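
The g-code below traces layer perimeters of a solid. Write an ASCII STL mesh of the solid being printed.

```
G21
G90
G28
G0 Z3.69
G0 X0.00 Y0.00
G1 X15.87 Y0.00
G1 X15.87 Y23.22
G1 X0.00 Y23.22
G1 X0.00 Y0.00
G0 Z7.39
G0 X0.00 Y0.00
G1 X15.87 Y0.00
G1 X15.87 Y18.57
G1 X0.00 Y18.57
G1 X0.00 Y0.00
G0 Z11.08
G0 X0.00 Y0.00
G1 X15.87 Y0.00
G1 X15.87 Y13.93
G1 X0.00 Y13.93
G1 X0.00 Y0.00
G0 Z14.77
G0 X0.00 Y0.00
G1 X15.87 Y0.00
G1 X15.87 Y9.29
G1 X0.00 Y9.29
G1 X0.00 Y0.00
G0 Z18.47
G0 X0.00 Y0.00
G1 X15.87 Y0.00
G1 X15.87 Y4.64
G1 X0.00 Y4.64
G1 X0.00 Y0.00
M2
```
solid part
  facet normal 0.0000 0.0000 -1.0000
    outer loop
      vertex 15.87 27.86 0.00
      vertex 15.87 0.00 0.00
      vertex 0.00 0.00 0.00
    endloop
  endfacet
  facet normal 0.0000 0.0000 -1.0000
    outer loop
      vertex 0.00 27.86 0.00
      vertex 15.87 27.86 0.00
      vertex 0.00 0.00 0.00
    endloop
  endfacet
  facet normal 0.0000 -1.0000 0.0000
    outer loop
      vertex 0.00 0.00 0.00
      vertex 15.87 0.00 0.00
      vertex 15.87 0.00 22.16
    endloop
  endfacet
  facet normal 0.0000 -1.0000 0.0000
    outer loop
      vertex 0.00 0.00 0.00
      vertex 15.87 0.00 22.16
      vertex 0.00 0.00 22.16
    endloop
  endfacet
  facet normal 0.0000 0.6225 0.7826
    outer loop
      vertex 0.00 0.00 22.16
      vertex 15.87 0.00 22.16
      vertex 15.87 27.86 0.00
    endloop
  endfacet
  facet normal 0.0000 0.6225 0.7826
    outer loop
      vertex 0.00 0.00 22.16
      vertex 15.87 27.86 0.00
      vertex 0.00 27.86 0.00
    endloop
  endfacet
  facet normal -1.0000 0.0000 0.0000
    outer loop
      vertex 0.00 0.00 22.16
      vertex 0.00 27.86 0.00
      vertex 0.00 0.00 0.00
    endloop
  endfacet
  facet normal 1.0000 0.0000 0.0000
    outer loop
      vertex 15.87 0.00 0.00
      vertex 15.87 27.86 0.00
      vertex 15.87 0.00 22.16
    endloop
  endfacet
endsolid part

The G0 Z moves step by Δz≈3.69 mm. The G1 loops shrink linearly with z, so the solid tapers from its base footprint up to z≈22.2. Closing with a flat bottom cap and the tapered top and triangulating gives 8 facets — a wedge (ramp): 15.9 × 27.9 mm base, rising to 22.2 mm along the y=0 edge and sloping linearly to z=0 at y=27.9.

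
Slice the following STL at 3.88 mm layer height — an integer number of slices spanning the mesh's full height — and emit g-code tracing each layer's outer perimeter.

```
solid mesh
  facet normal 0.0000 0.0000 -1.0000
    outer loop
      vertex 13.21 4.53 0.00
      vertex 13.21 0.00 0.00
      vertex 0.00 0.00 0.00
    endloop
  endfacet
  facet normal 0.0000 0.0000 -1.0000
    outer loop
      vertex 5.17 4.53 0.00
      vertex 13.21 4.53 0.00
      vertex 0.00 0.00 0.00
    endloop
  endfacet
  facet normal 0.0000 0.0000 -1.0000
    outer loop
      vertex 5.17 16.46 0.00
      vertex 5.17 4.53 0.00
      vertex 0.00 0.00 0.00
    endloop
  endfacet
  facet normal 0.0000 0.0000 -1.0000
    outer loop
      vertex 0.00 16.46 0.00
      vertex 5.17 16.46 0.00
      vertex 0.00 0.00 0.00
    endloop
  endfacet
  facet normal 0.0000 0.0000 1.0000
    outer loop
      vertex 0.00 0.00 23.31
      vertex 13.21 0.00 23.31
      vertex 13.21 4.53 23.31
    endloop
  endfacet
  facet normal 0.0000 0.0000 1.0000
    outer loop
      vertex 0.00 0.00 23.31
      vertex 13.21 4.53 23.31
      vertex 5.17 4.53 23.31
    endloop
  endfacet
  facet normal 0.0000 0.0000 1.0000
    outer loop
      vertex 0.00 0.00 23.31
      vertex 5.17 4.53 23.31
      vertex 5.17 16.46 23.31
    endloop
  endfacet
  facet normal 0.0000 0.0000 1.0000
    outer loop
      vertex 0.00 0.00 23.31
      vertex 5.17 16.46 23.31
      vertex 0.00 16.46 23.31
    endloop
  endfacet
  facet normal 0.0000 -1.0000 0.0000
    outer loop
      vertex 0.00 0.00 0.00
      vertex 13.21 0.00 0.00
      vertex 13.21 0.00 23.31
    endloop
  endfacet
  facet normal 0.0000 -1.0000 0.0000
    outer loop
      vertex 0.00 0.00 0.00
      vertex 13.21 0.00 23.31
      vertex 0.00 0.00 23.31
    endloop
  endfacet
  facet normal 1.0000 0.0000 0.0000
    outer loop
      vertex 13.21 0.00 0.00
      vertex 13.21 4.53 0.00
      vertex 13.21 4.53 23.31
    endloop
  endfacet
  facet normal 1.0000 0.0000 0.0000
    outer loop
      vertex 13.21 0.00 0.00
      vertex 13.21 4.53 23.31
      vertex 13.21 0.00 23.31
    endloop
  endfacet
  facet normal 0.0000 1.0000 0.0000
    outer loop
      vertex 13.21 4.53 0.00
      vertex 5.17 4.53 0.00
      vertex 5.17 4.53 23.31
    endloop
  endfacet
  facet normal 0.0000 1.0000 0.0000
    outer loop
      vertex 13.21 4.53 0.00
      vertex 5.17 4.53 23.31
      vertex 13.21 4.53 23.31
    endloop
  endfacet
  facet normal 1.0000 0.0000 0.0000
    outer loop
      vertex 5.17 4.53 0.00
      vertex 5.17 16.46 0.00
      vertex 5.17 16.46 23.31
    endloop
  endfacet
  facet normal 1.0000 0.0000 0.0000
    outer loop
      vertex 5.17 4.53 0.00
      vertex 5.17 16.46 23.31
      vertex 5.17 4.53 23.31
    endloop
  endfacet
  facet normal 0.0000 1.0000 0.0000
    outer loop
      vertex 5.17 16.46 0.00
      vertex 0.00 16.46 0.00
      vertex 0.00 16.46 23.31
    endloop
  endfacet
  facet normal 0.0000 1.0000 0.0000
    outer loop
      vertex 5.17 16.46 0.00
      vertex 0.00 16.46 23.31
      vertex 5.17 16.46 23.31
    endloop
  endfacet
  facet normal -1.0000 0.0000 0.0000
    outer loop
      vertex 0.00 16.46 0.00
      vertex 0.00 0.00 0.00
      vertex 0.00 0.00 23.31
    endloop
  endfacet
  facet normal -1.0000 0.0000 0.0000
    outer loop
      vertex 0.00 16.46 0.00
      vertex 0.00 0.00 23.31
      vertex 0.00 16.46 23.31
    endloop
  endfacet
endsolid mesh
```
; perimeter-only toolpath
G21 ; units = mm
G90 ; absolute positioning
G28 ; home
; layer 1
G0 Z3.88
G0 X0.00 Y0.00
G1 X13.21 Y0.00
G1 X13.21 Y4.53
G1 X5.17 Y4.53
G1 X5.17 Y16.46
G1 X0.00 Y16.46
G1 X0.00 Y0.00
; layer 2
G0 Z7.77
G0 X0.00 Y0.00
G1 X13.21 Y0.00
G1 X13.21 Y4.53
G1 X5.17 Y4.53
G1 X5.17 Y16.46
G1 X0.00 Y16.46
G1 X0.00 Y0.00
; layer 3
G0 Z11.65
G0 X0.00 Y0.00
G1 X13.21 Y0.00
G1 X13.21 Y4.53
G1 X5.17 Y4.53
G1 X5.17 Y16.46
G1 X0.00 Y16.46
G1 X0.00 Y0.00
; layer 4
G0 Z15.54
G0 X0.00 Y0.00
G1 X13.21 Y0.00
G1 X13.21 Y4.53
G1 X5.17 Y4.53
G1 X5.17 Y16.46
G1 X0.00 Y16.46
G1 X0.00 Y0.00
; layer 5
G0 Z19.42
G0 X0.00 Y0.00
G1 X13.21 Y0.00
G1 X13.21 Y4.53
G1 X5.17 Y4.53
G1 X5.17 Y16.46
G1 X0.00 Y16.46
G1 X0.00 Y0.00
; layer 6
G0 Z23.31
G0 X0.00 Y0.00
G1 X13.21 Y0.00
G1 X13.21 Y4.53
G1 X5.17 Y4.53
G1 X5.17 Y16.46
G1 X0.00 Y16.46
G1 X0.00 Y0.00
M2 ; end

The solid is an L-shaped prism: outer 13.2 × 16.5 mm, arm thicknesses ≈ 4.53 mm (horizontal) and 5.17 mm (vertical), extruded 23.3 mm in z. Slicing at Δz = 3.88 mm — 6 equal slices spanning the solid's height, so layer i sits at z = i·h/6 — gives 6 non-empty perimeters. Each is a 6-segment closed polygon; G0 lifts to the layer z and rapids to the start vertex, then G1 traces the edges.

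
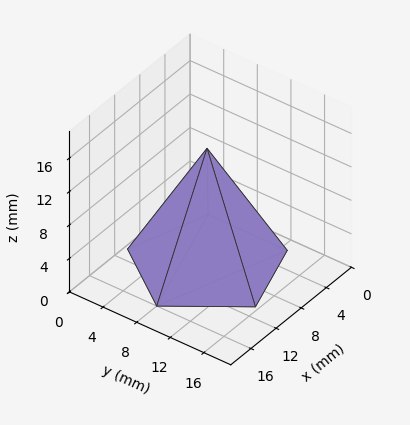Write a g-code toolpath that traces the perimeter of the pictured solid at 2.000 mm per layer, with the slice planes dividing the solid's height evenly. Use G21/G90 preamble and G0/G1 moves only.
Reading the render: the shape is a regular 5-sided pyramid, base circumscribed radius ≈ 8 mm, apex at z ≈ 14 mm (dimensions read to the nearest mm from the axis ticks). For the g-code, the solid's height is divided into equal slices at the stated Δz and each level perimeter traced with G1 moves after a G0 lift.

; perimeter-only toolpath
G21 ; units = mm
G90 ; absolute positioning
G28 ; home
; layer 1
G0 Z2.000
G0 X14.857 Y8.000
G1 X10.119 Y14.521
G1 X2.453 Y12.030
G1 X2.453 Y3.970
G1 X10.119 Y1.479
G1 X14.857 Y8.000
; layer 2
G0 Z4.000
G0 X13.714 Y8.000
G1 X9.766 Y13.434
G1 X3.377 Y11.359
G1 X3.377 Y4.641
G1 X9.766 Y2.566
G1 X13.714 Y8.000
; layer 3
G0 Z6.000
G0 X12.571 Y8.000
G1 X9.413 Y12.347
G1 X4.302 Y10.687
G1 X4.302 Y5.313
G1 X9.413 Y3.653
G1 X12.571 Y8.000
; layer 4
G0 Z8.000
G0 X11.429 Y8.000
G1 X9.059 Y11.261
G1 X5.226 Y10.015
G1 X5.226 Y5.985
G1 X9.059 Y4.739
G1 X11.429 Y8.000
; layer 5
G0 Z10.000
G0 X10.286 Y8.000
G1 X8.706 Y10.174
G1 X6.151 Y9.343
G1 X6.151 Y6.657
G1 X8.706 Y5.826
G1 X10.286 Y8.000
; layer 6
G0 Z12.000
G0 X9.143 Y8.000
G1 X8.353 Y9.087
G1 X7.075 Y8.672
G1 X7.075 Y7.328
G1 X8.353 Y6.913
G1 X9.143 Y8.000
M2 ; end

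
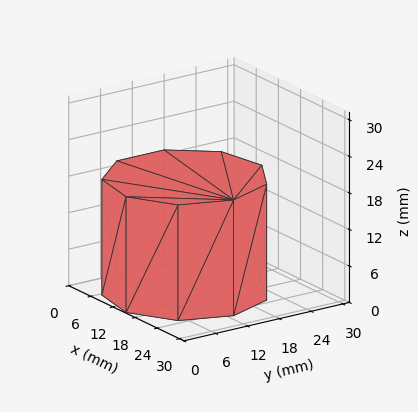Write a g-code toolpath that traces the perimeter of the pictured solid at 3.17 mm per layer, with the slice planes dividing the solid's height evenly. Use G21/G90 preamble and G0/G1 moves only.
Reading the render: the shape is a regular 9-sided prism (a cylinder approximated with 9 flat sides), circumscribed radius ≈ 13 mm, height ≈ 19 mm (dimensions read to the nearest mm from the axis ticks). For the g-code, the solid's height is divided into equal slices at the stated Δz and each level perimeter traced with G1 moves after a G0 lift.

; perimeter-only toolpath
G21 ; units = mm
G90 ; absolute positioning
G28 ; home
; layer 1
G0 Z3.17
G0 X26.00 Y13.00
G1 X22.96 Y21.36
G1 X15.26 Y25.80
G1 X6.50 Y24.26
G1 X0.78 Y17.45
G1 X0.78 Y8.55
G1 X6.50 Y1.74
G1 X15.26 Y0.20
G1 X22.96 Y4.64
G1 X26.00 Y13.00
; layer 2
G0 Z6.33
G0 X26.00 Y13.00
G1 X22.96 Y21.36
G1 X15.26 Y25.80
G1 X6.50 Y24.26
G1 X0.78 Y17.45
G1 X0.78 Y8.55
G1 X6.50 Y1.74
G1 X15.26 Y0.20
G1 X22.96 Y4.64
G1 X26.00 Y13.00
; layer 3
G0 Z9.50
G0 X26.00 Y13.00
G1 X22.96 Y21.36
G1 X15.26 Y25.80
G1 X6.50 Y24.26
G1 X0.78 Y17.45
G1 X0.78 Y8.55
G1 X6.50 Y1.74
G1 X15.26 Y0.20
G1 X22.96 Y4.64
G1 X26.00 Y13.00
; layer 4
G0 Z12.67
G0 X26.00 Y13.00
G1 X22.96 Y21.36
G1 X15.26 Y25.80
G1 X6.50 Y24.26
G1 X0.78 Y17.45
G1 X0.78 Y8.55
G1 X6.50 Y1.74
G1 X15.26 Y0.20
G1 X22.96 Y4.64
G1 X26.00 Y13.00
; layer 5
G0 Z15.83
G0 X26.00 Y13.00
G1 X22.96 Y21.36
G1 X15.26 Y25.80
G1 X6.50 Y24.26
G1 X0.78 Y17.45
G1 X0.78 Y8.55
G1 X6.50 Y1.74
G1 X15.26 Y0.20
G1 X22.96 Y4.64
G1 X26.00 Y13.00
; layer 6
G0 Z19.00
G0 X26.00 Y13.00
G1 X22.96 Y21.36
G1 X15.26 Y25.80
G1 X6.50 Y24.26
G1 X0.78 Y17.45
G1 X0.78 Y8.55
G1 X6.50 Y1.74
G1 X15.26 Y0.20
G1 X22.96 Y4.64
G1 X26.00 Y13.00
M2 ; end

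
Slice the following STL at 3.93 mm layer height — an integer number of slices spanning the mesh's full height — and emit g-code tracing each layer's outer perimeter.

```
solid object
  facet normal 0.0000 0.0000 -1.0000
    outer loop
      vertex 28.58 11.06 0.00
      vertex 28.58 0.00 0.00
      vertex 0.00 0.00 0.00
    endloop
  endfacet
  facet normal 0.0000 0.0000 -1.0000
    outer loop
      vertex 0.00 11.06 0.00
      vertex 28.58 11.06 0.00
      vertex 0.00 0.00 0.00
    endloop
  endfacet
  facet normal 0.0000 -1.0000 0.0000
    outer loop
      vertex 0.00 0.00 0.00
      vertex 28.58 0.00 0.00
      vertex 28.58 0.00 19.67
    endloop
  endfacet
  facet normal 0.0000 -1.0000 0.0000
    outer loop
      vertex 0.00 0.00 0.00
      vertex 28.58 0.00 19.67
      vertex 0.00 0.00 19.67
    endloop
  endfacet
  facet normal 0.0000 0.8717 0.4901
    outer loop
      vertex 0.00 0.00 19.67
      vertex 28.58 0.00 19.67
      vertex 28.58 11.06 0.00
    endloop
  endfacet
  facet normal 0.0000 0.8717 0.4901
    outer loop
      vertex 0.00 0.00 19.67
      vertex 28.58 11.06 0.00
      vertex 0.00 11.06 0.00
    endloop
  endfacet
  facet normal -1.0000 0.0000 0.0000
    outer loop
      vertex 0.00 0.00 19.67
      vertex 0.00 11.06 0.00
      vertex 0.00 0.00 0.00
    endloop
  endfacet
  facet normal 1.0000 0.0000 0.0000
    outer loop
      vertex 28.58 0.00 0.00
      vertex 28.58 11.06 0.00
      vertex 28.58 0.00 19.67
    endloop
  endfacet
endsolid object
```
; perimeter-only toolpath
G21 ; units = mm
G90 ; absolute positioning
G28 ; home
; layer 1
G0 Z3.93
G0 X0.00 Y0.00
G1 X28.58 Y0.00
G1 X28.58 Y8.85
G1 X0.00 Y8.85
G1 X0.00 Y0.00
; layer 2
G0 Z7.87
G0 X0.00 Y0.00
G1 X28.58 Y0.00
G1 X28.58 Y6.64
G1 X0.00 Y6.64
G1 X0.00 Y0.00
; layer 3
G0 Z11.80
G0 X0.00 Y0.00
G1 X28.58 Y0.00
G1 X28.58 Y4.42
G1 X0.00 Y4.42
G1 X0.00 Y0.00
; layer 4
G0 Z15.74
G0 X0.00 Y0.00
G1 X28.58 Y0.00
G1 X28.58 Y2.21
G1 X0.00 Y2.21
G1 X0.00 Y0.00
M2 ; end

The solid is a wedge (ramp): 28.6 × 11.1 mm base, rising to 19.7 mm along the y=0 edge and sloping linearly to z=0 at y=11.1. Slicing at Δz = 3.93 mm — 5 equal slices spanning the solid's height, so layer i sits at z = i·h/5 — gives 4 non-empty perimeters. Each is a 4-segment closed polygon; G0 lifts to the layer z and rapids to the start vertex, then G1 traces the edges. The cross-section shrinks linearly with z (the slice at the apex is degenerate and omitted).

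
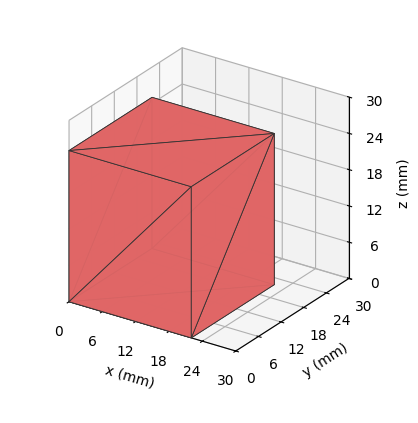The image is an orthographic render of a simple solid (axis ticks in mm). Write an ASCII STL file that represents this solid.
Reading the render: the shape is a rectangular box, roughly 22 × 22 mm footprint and 25 mm tall (dimensions read to the nearest mm from the axis ticks). For the STL, each face is triangulated and given an outward normal.

solid part
  facet normal 0.0000 0.0000 -1.0000
    outer loop
      vertex 22.000 22.000 0.000
      vertex 22.000 0.000 0.000
      vertex 0.000 0.000 0.000
    endloop
  endfacet
  facet normal 0.0000 0.0000 -1.0000
    outer loop
      vertex 0.000 22.000 0.000
      vertex 22.000 22.000 0.000
      vertex 0.000 0.000 0.000
    endloop
  endfacet
  facet normal 0.0000 0.0000 1.0000
    outer loop
      vertex 0.000 0.000 25.000
      vertex 22.000 0.000 25.000
      vertex 22.000 22.000 25.000
    endloop
  endfacet
  facet normal 0.0000 0.0000 1.0000
    outer loop
      vertex 0.000 0.000 25.000
      vertex 22.000 22.000 25.000
      vertex 0.000 22.000 25.000
    endloop
  endfacet
  facet normal 0.0000 -1.0000 0.0000
    outer loop
      vertex 0.000 0.000 0.000
      vertex 22.000 0.000 0.000
      vertex 22.000 0.000 25.000
    endloop
  endfacet
  facet normal 0.0000 -1.0000 0.0000
    outer loop
      vertex 0.000 0.000 0.000
      vertex 22.000 0.000 25.000
      vertex 0.000 0.000 25.000
    endloop
  endfacet
  facet normal 0.0000 1.0000 0.0000
    outer loop
      vertex 22.000 22.000 25.000
      vertex 22.000 22.000 0.000
      vertex 0.000 22.000 0.000
    endloop
  endfacet
  facet normal 0.0000 1.0000 0.0000
    outer loop
      vertex 0.000 22.000 25.000
      vertex 22.000 22.000 25.000
      vertex 0.000 22.000 0.000
    endloop
  endfacet
  facet normal -1.0000 0.0000 0.0000
    outer loop
      vertex 0.000 22.000 25.000
      vertex 0.000 22.000 0.000
      vertex 0.000 0.000 0.000
    endloop
  endfacet
  facet normal -1.0000 0.0000 0.0000
    outer loop
      vertex 0.000 0.000 25.000
      vertex 0.000 22.000 25.000
      vertex 0.000 0.000 0.000
    endloop
  endfacet
  facet normal 1.0000 0.0000 0.0000
    outer loop
      vertex 22.000 0.000 0.000
      vertex 22.000 22.000 0.000
      vertex 22.000 22.000 25.000
    endloop
  endfacet
  facet normal 1.0000 0.0000 0.0000
    outer loop
      vertex 22.000 0.000 0.000
      vertex 22.000 22.000 25.000
      vertex 22.000 0.000 25.000
    endloop
  endfacet
endsolid part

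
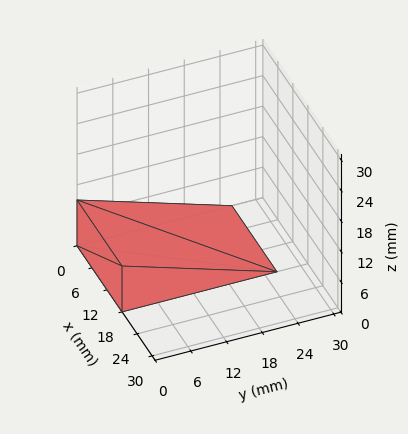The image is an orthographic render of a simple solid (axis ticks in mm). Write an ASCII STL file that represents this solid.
Reading the render: the shape is a wedge (ramp): 18 × 26 mm base, rising to 9 mm along the y=0 edge and sloping linearly to z=0 at y=26 (dimensions read to the nearest mm from the axis ticks). For the STL, each face is triangulated and given an outward normal.

solid part
  facet normal 0.0000 0.0000 -1.0000
    outer loop
      vertex 18.000 26.000 0.000
      vertex 18.000 0.000 0.000
      vertex 0.000 0.000 0.000
    endloop
  endfacet
  facet normal 0.0000 0.0000 -1.0000
    outer loop
      vertex 0.000 26.000 0.000
      vertex 18.000 26.000 0.000
      vertex 0.000 0.000 0.000
    endloop
  endfacet
  facet normal 0.0000 -1.0000 0.0000
    outer loop
      vertex 0.000 0.000 0.000
      vertex 18.000 0.000 0.000
      vertex 18.000 0.000 9.000
    endloop
  endfacet
  facet normal 0.0000 -1.0000 0.0000
    outer loop
      vertex 0.000 0.000 0.000
      vertex 18.000 0.000 9.000
      vertex 0.000 0.000 9.000
    endloop
  endfacet
  facet normal 0.0000 0.3271 0.9450
    outer loop
      vertex 0.000 0.000 9.000
      vertex 18.000 0.000 9.000
      vertex 18.000 26.000 0.000
    endloop
  endfacet
  facet normal 0.0000 0.3271 0.9450
    outer loop
      vertex 0.000 0.000 9.000
      vertex 18.000 26.000 0.000
      vertex 0.000 26.000 0.000
    endloop
  endfacet
  facet normal -1.0000 0.0000 0.0000
    outer loop
      vertex 0.000 0.000 9.000
      vertex 0.000 26.000 0.000
      vertex 0.000 0.000 0.000
    endloop
  endfacet
  facet normal 1.0000 0.0000 0.0000
    outer loop
      vertex 18.000 0.000 0.000
      vertex 18.000 26.000 0.000
      vertex 18.000 0.000 9.000
    endloop
  endfacet
endsolid part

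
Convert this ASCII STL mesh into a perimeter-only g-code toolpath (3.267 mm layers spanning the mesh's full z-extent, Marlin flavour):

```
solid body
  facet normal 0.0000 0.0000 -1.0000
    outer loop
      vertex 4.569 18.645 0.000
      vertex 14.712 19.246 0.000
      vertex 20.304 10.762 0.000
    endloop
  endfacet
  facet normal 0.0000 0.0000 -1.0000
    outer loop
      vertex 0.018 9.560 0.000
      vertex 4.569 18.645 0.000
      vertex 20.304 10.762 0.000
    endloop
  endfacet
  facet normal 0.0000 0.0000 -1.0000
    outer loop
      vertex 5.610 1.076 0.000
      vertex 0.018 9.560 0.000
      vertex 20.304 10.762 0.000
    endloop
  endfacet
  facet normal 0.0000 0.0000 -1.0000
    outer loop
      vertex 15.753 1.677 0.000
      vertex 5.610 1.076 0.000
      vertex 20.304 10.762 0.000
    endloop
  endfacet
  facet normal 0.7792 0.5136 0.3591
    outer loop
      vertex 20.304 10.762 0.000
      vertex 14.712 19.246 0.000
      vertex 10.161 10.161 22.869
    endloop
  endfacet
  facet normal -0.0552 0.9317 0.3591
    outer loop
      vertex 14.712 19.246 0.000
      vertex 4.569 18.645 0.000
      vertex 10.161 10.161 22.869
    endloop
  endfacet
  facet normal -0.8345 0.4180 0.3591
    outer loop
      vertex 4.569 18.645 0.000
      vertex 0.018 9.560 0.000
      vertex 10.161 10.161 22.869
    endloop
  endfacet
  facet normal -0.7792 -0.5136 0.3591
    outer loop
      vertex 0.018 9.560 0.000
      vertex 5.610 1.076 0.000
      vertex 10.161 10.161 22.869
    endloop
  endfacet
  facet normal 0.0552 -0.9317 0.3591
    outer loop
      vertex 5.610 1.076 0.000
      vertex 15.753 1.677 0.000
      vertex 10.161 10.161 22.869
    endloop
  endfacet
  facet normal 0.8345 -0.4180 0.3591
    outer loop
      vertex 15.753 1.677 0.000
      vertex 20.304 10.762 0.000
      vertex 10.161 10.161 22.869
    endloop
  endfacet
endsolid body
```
; perimeter-only toolpath
G21 ; units = mm
G90 ; absolute positioning
G28 ; home
; layer 1
G0 Z3.267
G0 X18.855 Y10.676
G1 X14.062 Y17.948
G1 X5.368 Y17.433
G1 X1.467 Y9.646
G1 X6.260 Y2.374
G1 X14.954 Y2.889
G1 X18.855 Y10.676
; layer 2
G0 Z6.534
G0 X17.406 Y10.590
G1 X13.412 Y16.650
G1 X6.167 Y16.221
G1 X2.916 Y9.732
G1 X6.910 Y3.672
G1 X14.155 Y4.101
G1 X17.406 Y10.590
; layer 3
G0 Z9.801
G0 X15.957 Y10.504
G1 X12.762 Y15.352
G1 X6.966 Y15.009
G1 X4.365 Y9.818
G1 X7.560 Y4.970
G1 X13.356 Y5.313
G1 X15.957 Y10.504
; layer 4
G0 Z13.068
G0 X14.508 Y10.419
G1 X12.111 Y14.055
G1 X7.764 Y13.797
G1 X5.814 Y9.903
G1 X8.211 Y6.267
G1 X12.558 Y6.525
G1 X14.508 Y10.419
; layer 5
G0 Z16.335
G0 X13.059 Y10.333
G1 X11.461 Y12.757
G1 X8.563 Y12.585
G1 X7.263 Y9.989
G1 X8.861 Y7.565
G1 X11.759 Y7.737
G1 X13.059 Y10.333
; layer 6
G0 Z19.602
G0 X11.610 Y10.247
G1 X10.811 Y11.459
G1 X9.362 Y11.373
G1 X8.712 Y10.075
G1 X9.511 Y8.863
G1 X10.960 Y8.949
G1 X11.610 Y10.247
M2 ; end

The solid is a regular 6-sided pyramid, base circumscribed radius ≈ 10.2 mm, apex at z ≈ 22.9 mm. Slicing at Δz = 3.267 mm — 7 equal slices spanning the solid's height, so layer i sits at z = i·h/7 — gives 6 non-empty perimeters. Each is a 6-segment closed polygon; G0 lifts to the layer z and rapids to the start vertex, then G1 traces the edges. The cross-section shrinks linearly with z (the slice at the apex is degenerate and omitted).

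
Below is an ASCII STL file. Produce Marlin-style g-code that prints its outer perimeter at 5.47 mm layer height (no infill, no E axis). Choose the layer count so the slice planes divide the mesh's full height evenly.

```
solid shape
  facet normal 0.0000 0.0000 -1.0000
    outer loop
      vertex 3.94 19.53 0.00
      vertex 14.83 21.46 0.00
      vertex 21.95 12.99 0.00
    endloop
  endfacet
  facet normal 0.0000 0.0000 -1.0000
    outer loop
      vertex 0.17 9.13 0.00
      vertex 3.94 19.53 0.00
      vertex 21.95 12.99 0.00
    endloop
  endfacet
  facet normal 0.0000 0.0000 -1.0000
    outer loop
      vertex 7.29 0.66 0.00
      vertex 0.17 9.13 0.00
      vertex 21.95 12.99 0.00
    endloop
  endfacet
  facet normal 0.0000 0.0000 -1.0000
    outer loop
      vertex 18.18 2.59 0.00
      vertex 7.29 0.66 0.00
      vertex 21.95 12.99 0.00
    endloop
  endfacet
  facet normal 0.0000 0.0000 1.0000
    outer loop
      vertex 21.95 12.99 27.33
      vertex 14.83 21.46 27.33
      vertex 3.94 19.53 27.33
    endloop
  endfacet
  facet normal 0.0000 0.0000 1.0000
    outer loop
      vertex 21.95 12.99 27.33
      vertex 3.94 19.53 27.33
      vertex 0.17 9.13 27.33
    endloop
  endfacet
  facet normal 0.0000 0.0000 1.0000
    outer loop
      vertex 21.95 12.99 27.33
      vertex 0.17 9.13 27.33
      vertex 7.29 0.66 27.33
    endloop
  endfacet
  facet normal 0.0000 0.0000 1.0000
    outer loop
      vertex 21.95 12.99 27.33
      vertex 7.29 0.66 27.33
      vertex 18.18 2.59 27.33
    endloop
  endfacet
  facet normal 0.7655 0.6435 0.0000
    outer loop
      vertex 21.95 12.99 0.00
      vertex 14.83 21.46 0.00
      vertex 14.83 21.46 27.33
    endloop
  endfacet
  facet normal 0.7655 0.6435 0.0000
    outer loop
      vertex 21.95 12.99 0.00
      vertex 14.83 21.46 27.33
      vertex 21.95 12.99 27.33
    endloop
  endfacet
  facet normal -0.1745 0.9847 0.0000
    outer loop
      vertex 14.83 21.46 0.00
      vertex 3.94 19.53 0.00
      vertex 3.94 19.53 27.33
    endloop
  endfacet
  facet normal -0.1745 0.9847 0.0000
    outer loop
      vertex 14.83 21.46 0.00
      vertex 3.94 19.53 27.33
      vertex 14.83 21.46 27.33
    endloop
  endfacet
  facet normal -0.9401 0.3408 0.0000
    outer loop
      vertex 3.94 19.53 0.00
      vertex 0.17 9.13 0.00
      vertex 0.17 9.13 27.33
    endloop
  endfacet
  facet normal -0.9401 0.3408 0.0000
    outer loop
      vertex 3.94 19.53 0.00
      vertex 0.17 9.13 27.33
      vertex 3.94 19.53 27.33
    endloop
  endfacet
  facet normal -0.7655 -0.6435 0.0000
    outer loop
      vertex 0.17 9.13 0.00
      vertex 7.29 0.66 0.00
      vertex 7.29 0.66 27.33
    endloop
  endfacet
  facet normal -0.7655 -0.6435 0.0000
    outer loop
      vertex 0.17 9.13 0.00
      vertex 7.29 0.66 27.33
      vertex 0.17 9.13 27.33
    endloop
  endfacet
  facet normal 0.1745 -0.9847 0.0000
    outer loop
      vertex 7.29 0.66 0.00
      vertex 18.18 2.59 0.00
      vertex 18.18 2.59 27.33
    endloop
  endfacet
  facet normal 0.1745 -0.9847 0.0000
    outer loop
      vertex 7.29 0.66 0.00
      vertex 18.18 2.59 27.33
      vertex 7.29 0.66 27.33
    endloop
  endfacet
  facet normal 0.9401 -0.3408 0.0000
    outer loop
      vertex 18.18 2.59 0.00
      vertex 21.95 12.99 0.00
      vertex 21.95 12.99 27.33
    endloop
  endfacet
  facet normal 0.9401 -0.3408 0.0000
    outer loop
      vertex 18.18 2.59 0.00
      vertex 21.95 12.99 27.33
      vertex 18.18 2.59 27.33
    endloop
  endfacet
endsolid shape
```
; perimeter-only toolpath
G21 ; units = mm
G90 ; absolute positioning
G28 ; home
; layer 1
G0 Z5.47
G0 X21.95 Y12.99
G1 X14.83 Y21.46
G1 X3.94 Y19.53
G1 X0.17 Y9.13
G1 X7.29 Y0.66
G1 X18.18 Y2.59
G1 X21.95 Y12.99
; layer 2
G0 Z10.93
G0 X21.95 Y12.99
G1 X14.83 Y21.46
G1 X3.94 Y19.53
G1 X0.17 Y9.13
G1 X7.29 Y0.66
G1 X18.18 Y2.59
G1 X21.95 Y12.99
; layer 3
G0 Z16.40
G0 X21.95 Y12.99
G1 X14.83 Y21.46
G1 X3.94 Y19.53
G1 X0.17 Y9.13
G1 X7.29 Y0.66
G1 X18.18 Y2.59
G1 X21.95 Y12.99
; layer 4
G0 Z21.86
G0 X21.95 Y12.99
G1 X14.83 Y21.46
G1 X3.94 Y19.53
G1 X0.17 Y9.13
G1 X7.29 Y0.66
G1 X18.18 Y2.59
G1 X21.95 Y12.99
; layer 5
G0 Z27.33
G0 X21.95 Y12.99
G1 X14.83 Y21.46
G1 X3.94 Y19.53
G1 X0.17 Y9.13
G1 X7.29 Y0.66
G1 X18.18 Y2.59
G1 X21.95 Y12.99
M2 ; end

The solid is a regular 6-sided prism (a cylinder approximated with 6 flat sides), circumscribed radius ≈ 11.1 mm, height ≈ 27.3 mm. Slicing at Δz = 5.47 mm — 5 equal slices spanning the solid's height, so layer i sits at z = i·h/5 — gives 5 non-empty perimeters. Each is a 6-segment closed polygon; G0 lifts to the layer z and rapids to the start vertex, then G1 traces the edges.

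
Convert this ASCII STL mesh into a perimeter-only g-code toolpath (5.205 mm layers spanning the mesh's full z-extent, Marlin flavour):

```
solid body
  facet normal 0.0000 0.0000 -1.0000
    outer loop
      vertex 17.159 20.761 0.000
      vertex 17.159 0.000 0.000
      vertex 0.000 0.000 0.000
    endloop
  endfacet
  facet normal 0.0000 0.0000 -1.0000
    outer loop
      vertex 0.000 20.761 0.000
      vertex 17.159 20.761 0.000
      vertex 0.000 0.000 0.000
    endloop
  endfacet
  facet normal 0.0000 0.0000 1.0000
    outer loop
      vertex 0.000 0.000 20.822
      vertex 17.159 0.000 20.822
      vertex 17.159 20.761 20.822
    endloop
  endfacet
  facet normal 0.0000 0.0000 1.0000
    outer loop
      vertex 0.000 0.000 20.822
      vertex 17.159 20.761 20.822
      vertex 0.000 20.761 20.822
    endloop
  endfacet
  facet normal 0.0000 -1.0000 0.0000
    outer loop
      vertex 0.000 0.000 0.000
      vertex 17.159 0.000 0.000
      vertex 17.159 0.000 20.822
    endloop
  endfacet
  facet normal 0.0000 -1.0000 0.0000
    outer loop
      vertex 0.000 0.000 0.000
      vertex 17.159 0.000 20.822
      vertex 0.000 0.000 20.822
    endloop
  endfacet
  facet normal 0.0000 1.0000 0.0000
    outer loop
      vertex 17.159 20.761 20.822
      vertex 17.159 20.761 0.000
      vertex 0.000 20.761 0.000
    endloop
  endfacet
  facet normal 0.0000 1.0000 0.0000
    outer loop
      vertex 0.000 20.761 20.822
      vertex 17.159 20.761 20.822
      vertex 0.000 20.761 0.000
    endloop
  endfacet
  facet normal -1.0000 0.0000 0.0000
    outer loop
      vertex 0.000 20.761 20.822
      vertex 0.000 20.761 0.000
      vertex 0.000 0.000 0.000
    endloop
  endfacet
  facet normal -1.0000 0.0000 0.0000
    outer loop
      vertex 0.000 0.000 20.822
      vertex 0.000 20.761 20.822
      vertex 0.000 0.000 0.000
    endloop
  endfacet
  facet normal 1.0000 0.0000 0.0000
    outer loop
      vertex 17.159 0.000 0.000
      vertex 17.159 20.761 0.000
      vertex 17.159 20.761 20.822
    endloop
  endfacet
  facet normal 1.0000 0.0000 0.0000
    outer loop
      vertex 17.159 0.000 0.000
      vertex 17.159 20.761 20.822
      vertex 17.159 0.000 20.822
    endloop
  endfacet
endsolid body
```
; perimeter-only toolpath
G21 ; units = mm
G90 ; absolute positioning
G28 ; home
; layer 1
G0 Z5.205
G0 X0.000 Y0.000
G1 X17.159 Y0.000
G1 X17.159 Y20.761
G1 X0.000 Y20.761
G1 X0.000 Y0.000
; layer 2
G0 Z10.411
G0 X0.000 Y0.000
G1 X17.159 Y0.000
G1 X17.159 Y20.761
G1 X0.000 Y20.761
G1 X0.000 Y0.000
; layer 3
G0 Z15.616
G0 X0.000 Y0.000
G1 X17.159 Y0.000
G1 X17.159 Y20.761
G1 X0.000 Y20.761
G1 X0.000 Y0.000
; layer 4
G0 Z20.822
G0 X0.000 Y0.000
G1 X17.159 Y0.000
G1 X17.159 Y20.761
G1 X0.000 Y20.761
G1 X0.000 Y0.000
M2 ; end

The solid is a rectangular box, roughly 17.2 × 20.8 mm footprint and 20.8 mm tall. Slicing at Δz = 5.205 mm — 4 equal slices spanning the solid's height, so layer i sits at z = i·h/4 — gives 4 non-empty perimeters. Each is a 4-segment closed polygon; G0 lifts to the layer z and rapids to the start vertex, then G1 traces the edges.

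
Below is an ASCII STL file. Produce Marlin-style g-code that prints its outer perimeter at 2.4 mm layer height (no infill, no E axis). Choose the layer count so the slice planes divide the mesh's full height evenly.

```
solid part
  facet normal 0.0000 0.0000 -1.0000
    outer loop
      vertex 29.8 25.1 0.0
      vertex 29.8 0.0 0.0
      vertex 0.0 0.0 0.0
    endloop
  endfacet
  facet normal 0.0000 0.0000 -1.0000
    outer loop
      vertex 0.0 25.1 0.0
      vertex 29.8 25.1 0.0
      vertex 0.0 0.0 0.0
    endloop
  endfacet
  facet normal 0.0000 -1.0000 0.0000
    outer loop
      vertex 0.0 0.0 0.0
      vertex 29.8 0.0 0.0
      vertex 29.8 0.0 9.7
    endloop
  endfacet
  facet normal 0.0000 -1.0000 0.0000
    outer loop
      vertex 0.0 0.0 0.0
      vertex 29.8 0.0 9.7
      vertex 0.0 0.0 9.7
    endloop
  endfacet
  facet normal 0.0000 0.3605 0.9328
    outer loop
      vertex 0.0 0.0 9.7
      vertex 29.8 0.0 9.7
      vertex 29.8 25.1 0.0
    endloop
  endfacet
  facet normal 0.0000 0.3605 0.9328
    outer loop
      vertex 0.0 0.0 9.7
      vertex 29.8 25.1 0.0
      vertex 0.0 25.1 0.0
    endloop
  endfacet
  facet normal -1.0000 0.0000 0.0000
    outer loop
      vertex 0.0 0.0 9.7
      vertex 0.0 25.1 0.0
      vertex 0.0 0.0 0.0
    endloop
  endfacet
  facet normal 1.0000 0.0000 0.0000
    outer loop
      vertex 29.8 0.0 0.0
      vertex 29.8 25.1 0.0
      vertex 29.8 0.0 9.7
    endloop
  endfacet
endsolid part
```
; perimeter-only toolpath
G21 ; units = mm
G90 ; absolute positioning
G28 ; home
; layer 1
G0 Z2.4
G0 X0.0 Y0.0
G1 X29.8 Y0.0
G1 X29.8 Y18.8
G1 X0.0 Y18.8
G1 X0.0 Y0.0
; layer 2
G0 Z4.8
G0 X0.0 Y0.0
G1 X29.8 Y0.0
G1 X29.8 Y12.6
G1 X0.0 Y12.6
G1 X0.0 Y0.0
; layer 3
G0 Z7.3
G0 X0.0 Y0.0
G1 X29.8 Y0.0
G1 X29.8 Y6.3
G1 X0.0 Y6.3
G1 X0.0 Y0.0
M2 ; end

The solid is a wedge (ramp): 29.8 × 25.1 mm base, rising to 9.7 mm along the y=0 edge and sloping linearly to z=0 at y=25.1. Slicing at Δz = 2.4 mm — 4 equal slices spanning the solid's height, so layer i sits at z = i·h/4 — gives 3 non-empty perimeters. Each is a 4-segment closed polygon; G0 lifts to the layer z and rapids to the start vertex, then G1 traces the edges. The cross-section shrinks linearly with z (the slice at the apex is degenerate and omitted).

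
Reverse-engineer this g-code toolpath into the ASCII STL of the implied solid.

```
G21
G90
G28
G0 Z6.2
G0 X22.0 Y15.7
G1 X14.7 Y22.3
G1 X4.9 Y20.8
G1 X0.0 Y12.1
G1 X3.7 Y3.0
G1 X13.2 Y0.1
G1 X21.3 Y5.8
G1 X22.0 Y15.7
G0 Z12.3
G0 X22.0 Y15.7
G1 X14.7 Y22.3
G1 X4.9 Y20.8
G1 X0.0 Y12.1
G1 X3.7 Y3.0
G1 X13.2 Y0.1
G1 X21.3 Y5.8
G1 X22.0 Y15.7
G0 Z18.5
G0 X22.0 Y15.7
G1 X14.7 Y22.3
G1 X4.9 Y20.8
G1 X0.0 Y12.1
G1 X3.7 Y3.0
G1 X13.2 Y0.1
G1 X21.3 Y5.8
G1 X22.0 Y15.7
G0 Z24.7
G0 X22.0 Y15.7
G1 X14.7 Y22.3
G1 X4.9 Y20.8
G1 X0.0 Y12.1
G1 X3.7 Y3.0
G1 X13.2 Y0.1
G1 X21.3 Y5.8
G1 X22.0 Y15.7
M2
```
solid part
  facet normal 0.0000 0.0000 -1.0000
    outer loop
      vertex 4.9 20.8 0.0
      vertex 14.7 22.3 0.0
      vertex 22.0 15.7 0.0
    endloop
  endfacet
  facet normal 0.0000 0.0000 -1.0000
    outer loop
      vertex 0.0 12.1 0.0
      vertex 4.9 20.8 0.0
      vertex 22.0 15.7 0.0
    endloop
  endfacet
  facet normal 0.0000 0.0000 -1.0000
    outer loop
      vertex 3.7 3.0 0.0
      vertex 0.0 12.1 0.0
      vertex 22.0 15.7 0.0
    endloop
  endfacet
  facet normal 0.0000 0.0000 -1.0000
    outer loop
      vertex 13.2 0.1 0.0
      vertex 3.7 3.0 0.0
      vertex 22.0 15.7 0.0
    endloop
  endfacet
  facet normal 0.0000 0.0000 -1.0000
    outer loop
      vertex 21.3 5.8 0.0
      vertex 13.2 0.1 0.0
      vertex 22.0 15.7 0.0
    endloop
  endfacet
  facet normal 0.0000 0.0000 1.0000
    outer loop
      vertex 22.0 15.7 24.7
      vertex 14.7 22.3 24.7
      vertex 4.9 20.8 24.7
    endloop
  endfacet
  facet normal 0.0000 0.0000 1.0000
    outer loop
      vertex 22.0 15.7 24.7
      vertex 4.9 20.8 24.7
      vertex 0.0 12.1 24.7
    endloop
  endfacet
  facet normal 0.0000 0.0000 1.0000
    outer loop
      vertex 22.0 15.7 24.7
      vertex 0.0 12.1 24.7
      vertex 3.7 3.0 24.7
    endloop
  endfacet
  facet normal 0.0000 0.0000 1.0000
    outer loop
      vertex 22.0 15.7 24.7
      vertex 3.7 3.0 24.7
      vertex 13.2 0.1 24.7
    endloop
  endfacet
  facet normal 0.0000 0.0000 1.0000
    outer loop
      vertex 22.0 15.7 24.7
      vertex 13.2 0.1 24.7
      vertex 21.3 5.8 24.7
    endloop
  endfacet
  facet normal 0.6706 0.7418 0.0000
    outer loop
      vertex 22.0 15.7 0.0
      vertex 14.7 22.3 0.0
      vertex 14.7 22.3 24.7
    endloop
  endfacet
  facet normal 0.6706 0.7418 0.0000
    outer loop
      vertex 22.0 15.7 0.0
      vertex 14.7 22.3 24.7
      vertex 22.0 15.7 24.7
    endloop
  endfacet
  facet normal -0.1513 0.9885 0.0000
    outer loop
      vertex 14.7 22.3 0.0
      vertex 4.9 20.8 0.0
      vertex 4.9 20.8 24.7
    endloop
  endfacet
  facet normal -0.1513 0.9885 0.0000
    outer loop
      vertex 14.7 22.3 0.0
      vertex 4.9 20.8 24.7
      vertex 14.7 22.3 24.7
    endloop
  endfacet
  facet normal -0.8713 0.4907 0.0000
    outer loop
      vertex 4.9 20.8 0.0
      vertex 0.0 12.1 0.0
      vertex 0.0 12.1 24.7
    endloop
  endfacet
  facet normal -0.8713 0.4907 0.0000
    outer loop
      vertex 4.9 20.8 0.0
      vertex 0.0 12.1 24.7
      vertex 4.9 20.8 24.7
    endloop
  endfacet
  facet normal -0.9264 -0.3767 0.0000
    outer loop
      vertex 0.0 12.1 0.0
      vertex 3.7 3.0 0.0
      vertex 3.7 3.0 24.7
    endloop
  endfacet
  facet normal -0.9264 -0.3767 0.0000
    outer loop
      vertex 0.0 12.1 0.0
      vertex 3.7 3.0 24.7
      vertex 0.0 12.1 24.7
    endloop
  endfacet
  facet normal -0.2920 -0.9564 0.0000
    outer loop
      vertex 3.7 3.0 0.0
      vertex 13.2 0.1 0.0
      vertex 13.2 0.1 24.7
    endloop
  endfacet
  facet normal -0.2920 -0.9564 0.0000
    outer loop
      vertex 3.7 3.0 0.0
      vertex 13.2 0.1 24.7
      vertex 3.7 3.0 24.7
    endloop
  endfacet
  facet normal 0.5755 -0.8178 0.0000
    outer loop
      vertex 13.2 0.1 0.0
      vertex 21.3 5.8 0.0
      vertex 21.3 5.8 24.7
    endloop
  endfacet
  facet normal 0.5755 -0.8178 0.0000
    outer loop
      vertex 13.2 0.1 0.0
      vertex 21.3 5.8 24.7
      vertex 13.2 0.1 24.7
    endloop
  endfacet
  facet normal 0.9975 -0.0705 0.0000
    outer loop
      vertex 21.3 5.8 0.0
      vertex 22.0 15.7 0.0
      vertex 22.0 15.7 24.7
    endloop
  endfacet
  facet normal 0.9975 -0.0705 0.0000
    outer loop
      vertex 21.3 5.8 0.0
      vertex 22.0 15.7 24.7
      vertex 21.3 5.8 24.7
    endloop
  endfacet
endsolid part

The G0 Z moves step by Δz≈6.2 mm. Every layer's G1 loop is the same polygon, so the solid is a straight extrusion of it from z=0 to z≈24.7. Closing with flat bottom and top caps and triangulating gives 24 facets — a regular 7-sided prism (a cylinder approximated with 7 flat sides), circumscribed radius ≈ 11.4 mm, height ≈ 24.7 mm.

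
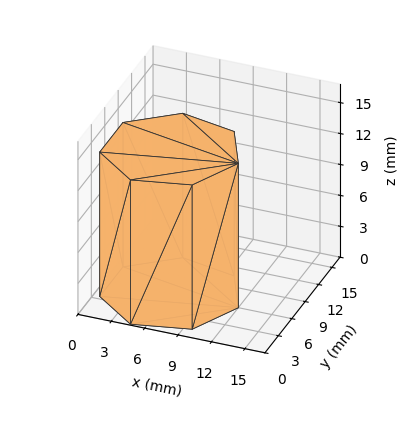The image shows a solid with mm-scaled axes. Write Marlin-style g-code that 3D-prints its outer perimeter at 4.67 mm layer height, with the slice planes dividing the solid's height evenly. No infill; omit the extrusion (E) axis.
Reading the render: the shape is a regular 7-sided prism (a cylinder approximated with 7 flat sides), circumscribed radius ≈ 6 mm, height ≈ 14 mm (dimensions read to the nearest mm from the axis ticks). For the g-code, the solid's height is divided into equal slices at the stated Δz and each level perimeter traced with G1 moves after a G0 lift.

; perimeter-only toolpath
G21 ; units = mm
G90 ; absolute positioning
G28 ; home
; layer 1
G0 Z4.67
G0 X12.00 Y6.00
G1 X9.74 Y10.69
G1 X4.66 Y11.85
G1 X0.59 Y8.60
G1 X0.59 Y3.40
G1 X4.66 Y0.15
G1 X9.74 Y1.31
G1 X12.00 Y6.00
; layer 2
G0 Z9.33
G0 X12.00 Y6.00
G1 X9.74 Y10.69
G1 X4.66 Y11.85
G1 X0.59 Y8.60
G1 X0.59 Y3.40
G1 X4.66 Y0.15
G1 X9.74 Y1.31
G1 X12.00 Y6.00
; layer 3
G0 Z14.00
G0 X12.00 Y6.00
G1 X9.74 Y10.69
G1 X4.66 Y11.85
G1 X0.59 Y8.60
G1 X0.59 Y3.40
G1 X4.66 Y0.15
G1 X9.74 Y1.31
G1 X12.00 Y6.00
M2 ; end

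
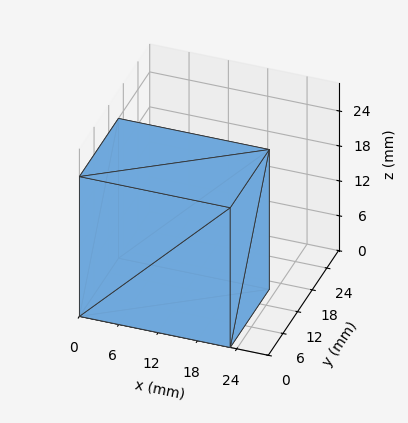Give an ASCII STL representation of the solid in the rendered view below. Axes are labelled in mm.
Reading the render: the shape is a rectangular box, roughly 23 × 16 mm footprint and 24 mm tall (dimensions read to the nearest mm from the axis ticks). For the STL, each face is triangulated and given an outward normal.

solid part
  facet normal 0.0000 0.0000 -1.0000
    outer loop
      vertex 23.0 16.0 0.0
      vertex 23.0 0.0 0.0
      vertex 0.0 0.0 0.0
    endloop
  endfacet
  facet normal 0.0000 0.0000 -1.0000
    outer loop
      vertex 0.0 16.0 0.0
      vertex 23.0 16.0 0.0
      vertex 0.0 0.0 0.0
    endloop
  endfacet
  facet normal 0.0000 0.0000 1.0000
    outer loop
      vertex 0.0 0.0 24.0
      vertex 23.0 0.0 24.0
      vertex 23.0 16.0 24.0
    endloop
  endfacet
  facet normal 0.0000 0.0000 1.0000
    outer loop
      vertex 0.0 0.0 24.0
      vertex 23.0 16.0 24.0
      vertex 0.0 16.0 24.0
    endloop
  endfacet
  facet normal 0.0000 -1.0000 0.0000
    outer loop
      vertex 0.0 0.0 0.0
      vertex 23.0 0.0 0.0
      vertex 23.0 0.0 24.0
    endloop
  endfacet
  facet normal 0.0000 -1.0000 0.0000
    outer loop
      vertex 0.0 0.0 0.0
      vertex 23.0 0.0 24.0
      vertex 0.0 0.0 24.0
    endloop
  endfacet
  facet normal 0.0000 1.0000 0.0000
    outer loop
      vertex 23.0 16.0 24.0
      vertex 23.0 16.0 0.0
      vertex 0.0 16.0 0.0
    endloop
  endfacet
  facet normal 0.0000 1.0000 0.0000
    outer loop
      vertex 0.0 16.0 24.0
      vertex 23.0 16.0 24.0
      vertex 0.0 16.0 0.0
    endloop
  endfacet
  facet normal -1.0000 0.0000 0.0000
    outer loop
      vertex 0.0 16.0 24.0
      vertex 0.0 16.0 0.0
      vertex 0.0 0.0 0.0
    endloop
  endfacet
  facet normal -1.0000 0.0000 0.0000
    outer loop
      vertex 0.0 0.0 24.0
      vertex 0.0 16.0 24.0
      vertex 0.0 0.0 0.0
    endloop
  endfacet
  facet normal 1.0000 0.0000 0.0000
    outer loop
      vertex 23.0 0.0 0.0
      vertex 23.0 16.0 0.0
      vertex 23.0 16.0 24.0
    endloop
  endfacet
  facet normal 1.0000 0.0000 0.0000
    outer loop
      vertex 23.0 0.0 0.0
      vertex 23.0 16.0 24.0
      vertex 23.0 0.0 24.0
    endloop
  endfacet
endsolid part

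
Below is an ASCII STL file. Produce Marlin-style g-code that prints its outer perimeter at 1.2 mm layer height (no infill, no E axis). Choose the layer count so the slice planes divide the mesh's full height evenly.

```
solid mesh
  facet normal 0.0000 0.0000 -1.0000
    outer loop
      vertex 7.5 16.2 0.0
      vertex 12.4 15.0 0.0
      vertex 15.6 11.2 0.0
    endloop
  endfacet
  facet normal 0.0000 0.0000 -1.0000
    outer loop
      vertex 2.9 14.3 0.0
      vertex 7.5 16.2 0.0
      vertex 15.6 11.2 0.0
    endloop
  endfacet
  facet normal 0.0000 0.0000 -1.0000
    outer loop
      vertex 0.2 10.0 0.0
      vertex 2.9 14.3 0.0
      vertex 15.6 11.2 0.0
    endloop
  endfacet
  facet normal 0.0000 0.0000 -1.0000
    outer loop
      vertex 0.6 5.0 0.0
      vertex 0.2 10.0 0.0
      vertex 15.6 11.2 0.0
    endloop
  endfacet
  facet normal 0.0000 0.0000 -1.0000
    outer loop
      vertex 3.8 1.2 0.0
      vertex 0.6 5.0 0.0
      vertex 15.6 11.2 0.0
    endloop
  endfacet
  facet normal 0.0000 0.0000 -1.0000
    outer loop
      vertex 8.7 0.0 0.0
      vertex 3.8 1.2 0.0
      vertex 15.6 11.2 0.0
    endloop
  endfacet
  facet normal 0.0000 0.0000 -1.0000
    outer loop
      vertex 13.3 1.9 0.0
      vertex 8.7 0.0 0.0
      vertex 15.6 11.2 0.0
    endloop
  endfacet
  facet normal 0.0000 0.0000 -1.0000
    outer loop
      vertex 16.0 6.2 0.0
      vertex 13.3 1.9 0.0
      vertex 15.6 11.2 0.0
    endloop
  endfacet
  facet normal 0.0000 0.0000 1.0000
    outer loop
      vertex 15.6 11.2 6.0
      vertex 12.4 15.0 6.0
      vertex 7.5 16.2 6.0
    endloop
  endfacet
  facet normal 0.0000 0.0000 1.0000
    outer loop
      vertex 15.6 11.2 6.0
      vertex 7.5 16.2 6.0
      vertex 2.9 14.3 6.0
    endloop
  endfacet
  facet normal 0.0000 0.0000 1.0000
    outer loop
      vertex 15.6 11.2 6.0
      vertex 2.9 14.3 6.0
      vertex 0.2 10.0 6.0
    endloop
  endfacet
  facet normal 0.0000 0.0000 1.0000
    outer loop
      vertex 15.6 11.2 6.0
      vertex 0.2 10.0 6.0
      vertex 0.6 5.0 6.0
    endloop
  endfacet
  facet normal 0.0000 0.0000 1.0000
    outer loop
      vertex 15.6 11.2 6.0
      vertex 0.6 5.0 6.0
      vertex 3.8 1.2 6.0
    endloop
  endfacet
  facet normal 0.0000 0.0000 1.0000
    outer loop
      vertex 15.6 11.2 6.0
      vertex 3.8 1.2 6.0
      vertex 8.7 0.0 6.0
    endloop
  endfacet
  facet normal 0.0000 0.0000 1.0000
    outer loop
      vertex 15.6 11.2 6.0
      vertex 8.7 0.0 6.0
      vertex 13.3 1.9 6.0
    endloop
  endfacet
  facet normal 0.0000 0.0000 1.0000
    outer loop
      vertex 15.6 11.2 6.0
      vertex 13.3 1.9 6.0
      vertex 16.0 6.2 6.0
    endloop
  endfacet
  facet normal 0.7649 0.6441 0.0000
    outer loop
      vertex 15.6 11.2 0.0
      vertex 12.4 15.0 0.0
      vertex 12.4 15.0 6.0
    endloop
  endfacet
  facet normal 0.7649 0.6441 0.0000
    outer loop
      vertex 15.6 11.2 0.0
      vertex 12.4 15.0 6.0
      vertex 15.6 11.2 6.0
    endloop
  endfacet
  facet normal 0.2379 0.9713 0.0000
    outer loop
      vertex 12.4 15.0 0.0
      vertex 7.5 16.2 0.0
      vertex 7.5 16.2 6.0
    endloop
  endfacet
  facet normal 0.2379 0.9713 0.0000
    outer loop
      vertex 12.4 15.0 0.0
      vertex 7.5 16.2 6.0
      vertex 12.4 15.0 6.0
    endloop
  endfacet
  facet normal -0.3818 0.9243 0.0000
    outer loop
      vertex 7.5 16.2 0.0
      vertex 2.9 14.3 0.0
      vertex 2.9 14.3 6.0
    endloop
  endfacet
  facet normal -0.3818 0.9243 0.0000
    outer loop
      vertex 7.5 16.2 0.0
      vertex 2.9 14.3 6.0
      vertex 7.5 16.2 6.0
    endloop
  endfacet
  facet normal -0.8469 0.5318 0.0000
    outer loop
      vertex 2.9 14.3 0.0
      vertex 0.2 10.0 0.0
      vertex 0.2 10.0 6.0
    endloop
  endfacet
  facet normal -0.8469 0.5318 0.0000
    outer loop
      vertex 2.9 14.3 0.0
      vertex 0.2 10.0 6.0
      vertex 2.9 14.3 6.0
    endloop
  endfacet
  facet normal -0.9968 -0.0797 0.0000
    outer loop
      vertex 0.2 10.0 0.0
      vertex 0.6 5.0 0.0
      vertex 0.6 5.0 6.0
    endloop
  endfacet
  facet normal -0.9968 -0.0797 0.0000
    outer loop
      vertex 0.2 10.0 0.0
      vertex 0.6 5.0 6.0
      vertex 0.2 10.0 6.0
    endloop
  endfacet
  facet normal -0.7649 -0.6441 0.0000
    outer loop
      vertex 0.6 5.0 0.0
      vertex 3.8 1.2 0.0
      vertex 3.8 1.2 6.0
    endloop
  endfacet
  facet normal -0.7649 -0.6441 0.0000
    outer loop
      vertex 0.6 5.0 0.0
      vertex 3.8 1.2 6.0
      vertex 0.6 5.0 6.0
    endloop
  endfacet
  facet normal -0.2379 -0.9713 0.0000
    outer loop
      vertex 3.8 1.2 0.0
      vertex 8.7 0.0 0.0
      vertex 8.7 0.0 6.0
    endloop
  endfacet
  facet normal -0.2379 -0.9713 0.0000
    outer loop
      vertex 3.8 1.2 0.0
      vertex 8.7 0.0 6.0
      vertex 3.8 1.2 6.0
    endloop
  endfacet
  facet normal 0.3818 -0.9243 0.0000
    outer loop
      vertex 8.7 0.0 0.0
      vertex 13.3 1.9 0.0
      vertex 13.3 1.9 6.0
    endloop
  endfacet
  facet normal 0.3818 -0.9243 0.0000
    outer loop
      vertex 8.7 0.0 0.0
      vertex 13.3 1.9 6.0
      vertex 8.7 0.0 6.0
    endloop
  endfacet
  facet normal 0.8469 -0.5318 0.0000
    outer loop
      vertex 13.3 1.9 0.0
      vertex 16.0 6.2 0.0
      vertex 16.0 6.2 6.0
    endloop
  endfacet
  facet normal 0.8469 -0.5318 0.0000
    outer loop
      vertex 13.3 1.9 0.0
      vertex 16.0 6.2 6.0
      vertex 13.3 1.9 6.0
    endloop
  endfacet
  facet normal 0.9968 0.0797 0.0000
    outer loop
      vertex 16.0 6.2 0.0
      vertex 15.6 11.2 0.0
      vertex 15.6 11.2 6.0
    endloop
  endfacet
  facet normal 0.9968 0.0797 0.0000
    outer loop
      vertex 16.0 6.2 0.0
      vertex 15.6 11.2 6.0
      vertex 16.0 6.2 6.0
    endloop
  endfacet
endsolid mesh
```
; perimeter-only toolpath
G21 ; units = mm
G90 ; absolute positioning
G28 ; home
; layer 1
G0 Z1.2
G0 X15.6 Y11.2
G1 X12.4 Y15.0
G1 X7.5 Y16.2
G1 X2.9 Y14.3
G1 X0.2 Y10.0
G1 X0.6 Y5.0
G1 X3.8 Y1.2
G1 X8.7 Y0.0
G1 X13.3 Y1.9
G1 X16.0 Y6.2
G1 X15.6 Y11.2
; layer 2
G0 Z2.4
G0 X15.6 Y11.2
G1 X12.4 Y15.0
G1 X7.5 Y16.2
G1 X2.9 Y14.3
G1 X0.2 Y10.0
G1 X0.6 Y5.0
G1 X3.8 Y1.2
G1 X8.7 Y0.0
G1 X13.3 Y1.9
G1 X16.0 Y6.2
G1 X15.6 Y11.2
; layer 3
G0 Z3.6
G0 X15.6 Y11.2
G1 X12.4 Y15.0
G1 X7.5 Y16.2
G1 X2.9 Y14.3
G1 X0.2 Y10.0
G1 X0.6 Y5.0
G1 X3.8 Y1.2
G1 X8.7 Y0.0
G1 X13.3 Y1.9
G1 X16.0 Y6.2
G1 X15.6 Y11.2
; layer 4
G0 Z4.8
G0 X15.6 Y11.2
G1 X12.4 Y15.0
G1 X7.5 Y16.2
G1 X2.9 Y14.3
G1 X0.2 Y10.0
G1 X0.6 Y5.0
G1 X3.8 Y1.2
G1 X8.7 Y0.0
G1 X13.3 Y1.9
G1 X16.0 Y6.2
G1 X15.6 Y11.2
; layer 5
G0 Z6.0
G0 X15.6 Y11.2
G1 X12.4 Y15.0
G1 X7.5 Y16.2
G1 X2.9 Y14.3
G1 X0.2 Y10.0
G1 X0.6 Y5.0
G1 X3.8 Y1.2
G1 X8.7 Y0.0
G1 X13.3 Y1.9
G1 X16.0 Y6.2
G1 X15.6 Y11.2
M2 ; end

The solid is a regular 10-sided prism (a cylinder approximated with 10 flat sides), circumscribed radius ≈ 8.1 mm, height ≈ 6 mm. Slicing at Δz = 1.2 mm — 5 equal slices spanning the solid's height, so layer i sits at z = i·h/5 — gives 5 non-empty perimeters. Each is a 10-segment closed polygon; G0 lifts to the layer z and rapids to the start vertex, then G1 traces the edges.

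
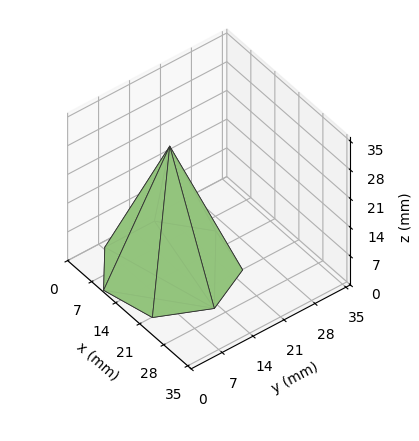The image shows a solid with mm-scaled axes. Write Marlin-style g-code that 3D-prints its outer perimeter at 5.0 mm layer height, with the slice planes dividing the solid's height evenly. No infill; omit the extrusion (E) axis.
Reading the render: the shape is a regular 7-sided pyramid, base circumscribed radius ≈ 13 mm, apex at z ≈ 30 mm (dimensions read to the nearest mm from the axis ticks). For the g-code, the solid's height is divided into equal slices at the stated Δz and each level perimeter traced with G1 moves after a G0 lift.

; perimeter-only toolpath
G21 ; units = mm
G90 ; absolute positioning
G28 ; home
; layer 1
G0 Z5.0
G0 X23.8 Y13.0
G1 X19.8 Y21.5
G1 X10.6 Y23.6
G1 X3.2 Y17.7
G1 X3.2 Y8.3
G1 X10.6 Y2.4
G1 X19.8 Y4.5
G1 X23.8 Y13.0
; layer 2
G0 Z10.0
G0 X21.7 Y13.0
G1 X18.4 Y19.8
G1 X11.1 Y21.5
G1 X5.2 Y16.7
G1 X5.2 Y9.3
G1 X11.1 Y4.5
G1 X18.4 Y6.2
G1 X21.7 Y13.0
; layer 3
G0 Z15.0
G0 X19.5 Y13.0
G1 X17.1 Y18.1
G1 X11.6 Y19.4
G1 X7.2 Y15.8
G1 X7.2 Y10.2
G1 X11.6 Y6.7
G1 X17.1 Y7.9
G1 X19.5 Y13.0
; layer 4
G0 Z20.0
G0 X17.3 Y13.0
G1 X15.7 Y16.4
G1 X12.0 Y17.2
G1 X9.1 Y14.9
G1 X9.1 Y11.1
G1 X12.0 Y8.8
G1 X15.7 Y9.6
G1 X17.3 Y13.0
; layer 5
G0 Z25.0
G0 X15.2 Y13.0
G1 X14.3 Y14.7
G1 X12.5 Y15.1
G1 X11.1 Y13.9
G1 X11.1 Y12.1
G1 X12.5 Y10.9
G1 X14.3 Y11.3
G1 X15.2 Y13.0
M2 ; end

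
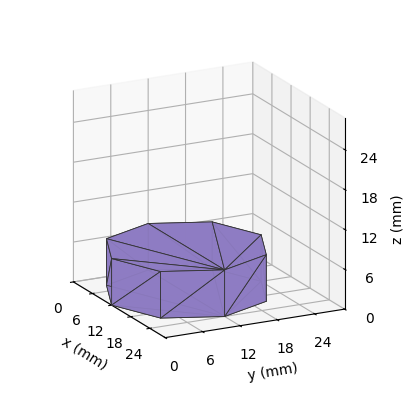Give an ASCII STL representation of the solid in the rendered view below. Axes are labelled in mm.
Reading the render: the shape is a regular 8-sided prism (a cylinder approximated with 8 flat sides), circumscribed radius ≈ 12 mm, height ≈ 7 mm (dimensions read to the nearest mm from the axis ticks). For the STL, each face is triangulated and given an outward normal.

solid part
  facet normal 0.0000 0.0000 -1.0000
    outer loop
      vertex 12.000 24.000 0.000
      vertex 20.485 20.485 0.000
      vertex 24.000 12.000 0.000
    endloop
  endfacet
  facet normal 0.0000 0.0000 -1.0000
    outer loop
      vertex 3.515 20.485 0.000
      vertex 12.000 24.000 0.000
      vertex 24.000 12.000 0.000
    endloop
  endfacet
  facet normal 0.0000 0.0000 -1.0000
    outer loop
      vertex 0.000 12.000 0.000
      vertex 3.515 20.485 0.000
      vertex 24.000 12.000 0.000
    endloop
  endfacet
  facet normal 0.0000 0.0000 -1.0000
    outer loop
      vertex 3.515 3.515 0.000
      vertex 0.000 12.000 0.000
      vertex 24.000 12.000 0.000
    endloop
  endfacet
  facet normal 0.0000 0.0000 -1.0000
    outer loop
      vertex 12.000 0.000 0.000
      vertex 3.515 3.515 0.000
      vertex 24.000 12.000 0.000
    endloop
  endfacet
  facet normal 0.0000 0.0000 -1.0000
    outer loop
      vertex 20.485 3.515 0.000
      vertex 12.000 0.000 0.000
      vertex 24.000 12.000 0.000
    endloop
  endfacet
  facet normal 0.0000 0.0000 1.0000
    outer loop
      vertex 24.000 12.000 7.000
      vertex 20.485 20.485 7.000
      vertex 12.000 24.000 7.000
    endloop
  endfacet
  facet normal 0.0000 0.0000 1.0000
    outer loop
      vertex 24.000 12.000 7.000
      vertex 12.000 24.000 7.000
      vertex 3.515 20.485 7.000
    endloop
  endfacet
  facet normal 0.0000 0.0000 1.0000
    outer loop
      vertex 24.000 12.000 7.000
      vertex 3.515 20.485 7.000
      vertex 0.000 12.000 7.000
    endloop
  endfacet
  facet normal 0.0000 0.0000 1.0000
    outer loop
      vertex 24.000 12.000 7.000
      vertex 0.000 12.000 7.000
      vertex 3.515 3.515 7.000
    endloop
  endfacet
  facet normal 0.0000 0.0000 1.0000
    outer loop
      vertex 24.000 12.000 7.000
      vertex 3.515 3.515 7.000
      vertex 12.000 0.000 7.000
    endloop
  endfacet
  facet normal 0.0000 0.0000 1.0000
    outer loop
      vertex 24.000 12.000 7.000
      vertex 12.000 0.000 7.000
      vertex 20.485 3.515 7.000
    endloop
  endfacet
  facet normal 0.9239 0.3827 0.0000
    outer loop
      vertex 24.000 12.000 0.000
      vertex 20.485 20.485 0.000
      vertex 20.485 20.485 7.000
    endloop
  endfacet
  facet normal 0.9239 0.3827 0.0000
    outer loop
      vertex 24.000 12.000 0.000
      vertex 20.485 20.485 7.000
      vertex 24.000 12.000 7.000
    endloop
  endfacet
  facet normal 0.3827 0.9239 0.0000
    outer loop
      vertex 20.485 20.485 0.000
      vertex 12.000 24.000 0.000
      vertex 12.000 24.000 7.000
    endloop
  endfacet
  facet normal 0.3827 0.9239 0.0000
    outer loop
      vertex 20.485 20.485 0.000
      vertex 12.000 24.000 7.000
      vertex 20.485 20.485 7.000
    endloop
  endfacet
  facet normal -0.3827 0.9239 0.0000
    outer loop
      vertex 12.000 24.000 0.000
      vertex 3.515 20.485 0.000
      vertex 3.515 20.485 7.000
    endloop
  endfacet
  facet normal -0.3827 0.9239 0.0000
    outer loop
      vertex 12.000 24.000 0.000
      vertex 3.515 20.485 7.000
      vertex 12.000 24.000 7.000
    endloop
  endfacet
  facet normal -0.9239 0.3827 0.0000
    outer loop
      vertex 3.515 20.485 0.000
      vertex 0.000 12.000 0.000
      vertex 0.000 12.000 7.000
    endloop
  endfacet
  facet normal -0.9239 0.3827 0.0000
    outer loop
      vertex 3.515 20.485 0.000
      vertex 0.000 12.000 7.000
      vertex 3.515 20.485 7.000
    endloop
  endfacet
  facet normal -0.9239 -0.3827 0.0000
    outer loop
      vertex 0.000 12.000 0.000
      vertex 3.515 3.515 0.000
      vertex 3.515 3.515 7.000
    endloop
  endfacet
  facet normal -0.9239 -0.3827 0.0000
    outer loop
      vertex 0.000 12.000 0.000
      vertex 3.515 3.515 7.000
      vertex 0.000 12.000 7.000
    endloop
  endfacet
  facet normal -0.3827 -0.9239 0.0000
    outer loop
      vertex 3.515 3.515 0.000
      vertex 12.000 0.000 0.000
      vertex 12.000 0.000 7.000
    endloop
  endfacet
  facet normal -0.3827 -0.9239 0.0000
    outer loop
      vertex 3.515 3.515 0.000
      vertex 12.000 0.000 7.000
      vertex 3.515 3.515 7.000
    endloop
  endfacet
  facet normal 0.3827 -0.9239 0.0000
    outer loop
      vertex 12.000 0.000 0.000
      vertex 20.485 3.515 0.000
      vertex 20.485 3.515 7.000
    endloop
  endfacet
  facet normal 0.3827 -0.9239 0.0000
    outer loop
      vertex 12.000 0.000 0.000
      vertex 20.485 3.515 7.000
      vertex 12.000 0.000 7.000
    endloop
  endfacet
  facet normal 0.9239 -0.3827 0.0000
    outer loop
      vertex 20.485 3.515 0.000
      vertex 24.000 12.000 0.000
      vertex 24.000 12.000 7.000
    endloop
  endfacet
  facet normal 0.9239 -0.3827 0.0000
    outer loop
      vertex 20.485 3.515 0.000
      vertex 24.000 12.000 7.000
      vertex 20.485 3.515 7.000
    endloop
  endfacet
endsolid part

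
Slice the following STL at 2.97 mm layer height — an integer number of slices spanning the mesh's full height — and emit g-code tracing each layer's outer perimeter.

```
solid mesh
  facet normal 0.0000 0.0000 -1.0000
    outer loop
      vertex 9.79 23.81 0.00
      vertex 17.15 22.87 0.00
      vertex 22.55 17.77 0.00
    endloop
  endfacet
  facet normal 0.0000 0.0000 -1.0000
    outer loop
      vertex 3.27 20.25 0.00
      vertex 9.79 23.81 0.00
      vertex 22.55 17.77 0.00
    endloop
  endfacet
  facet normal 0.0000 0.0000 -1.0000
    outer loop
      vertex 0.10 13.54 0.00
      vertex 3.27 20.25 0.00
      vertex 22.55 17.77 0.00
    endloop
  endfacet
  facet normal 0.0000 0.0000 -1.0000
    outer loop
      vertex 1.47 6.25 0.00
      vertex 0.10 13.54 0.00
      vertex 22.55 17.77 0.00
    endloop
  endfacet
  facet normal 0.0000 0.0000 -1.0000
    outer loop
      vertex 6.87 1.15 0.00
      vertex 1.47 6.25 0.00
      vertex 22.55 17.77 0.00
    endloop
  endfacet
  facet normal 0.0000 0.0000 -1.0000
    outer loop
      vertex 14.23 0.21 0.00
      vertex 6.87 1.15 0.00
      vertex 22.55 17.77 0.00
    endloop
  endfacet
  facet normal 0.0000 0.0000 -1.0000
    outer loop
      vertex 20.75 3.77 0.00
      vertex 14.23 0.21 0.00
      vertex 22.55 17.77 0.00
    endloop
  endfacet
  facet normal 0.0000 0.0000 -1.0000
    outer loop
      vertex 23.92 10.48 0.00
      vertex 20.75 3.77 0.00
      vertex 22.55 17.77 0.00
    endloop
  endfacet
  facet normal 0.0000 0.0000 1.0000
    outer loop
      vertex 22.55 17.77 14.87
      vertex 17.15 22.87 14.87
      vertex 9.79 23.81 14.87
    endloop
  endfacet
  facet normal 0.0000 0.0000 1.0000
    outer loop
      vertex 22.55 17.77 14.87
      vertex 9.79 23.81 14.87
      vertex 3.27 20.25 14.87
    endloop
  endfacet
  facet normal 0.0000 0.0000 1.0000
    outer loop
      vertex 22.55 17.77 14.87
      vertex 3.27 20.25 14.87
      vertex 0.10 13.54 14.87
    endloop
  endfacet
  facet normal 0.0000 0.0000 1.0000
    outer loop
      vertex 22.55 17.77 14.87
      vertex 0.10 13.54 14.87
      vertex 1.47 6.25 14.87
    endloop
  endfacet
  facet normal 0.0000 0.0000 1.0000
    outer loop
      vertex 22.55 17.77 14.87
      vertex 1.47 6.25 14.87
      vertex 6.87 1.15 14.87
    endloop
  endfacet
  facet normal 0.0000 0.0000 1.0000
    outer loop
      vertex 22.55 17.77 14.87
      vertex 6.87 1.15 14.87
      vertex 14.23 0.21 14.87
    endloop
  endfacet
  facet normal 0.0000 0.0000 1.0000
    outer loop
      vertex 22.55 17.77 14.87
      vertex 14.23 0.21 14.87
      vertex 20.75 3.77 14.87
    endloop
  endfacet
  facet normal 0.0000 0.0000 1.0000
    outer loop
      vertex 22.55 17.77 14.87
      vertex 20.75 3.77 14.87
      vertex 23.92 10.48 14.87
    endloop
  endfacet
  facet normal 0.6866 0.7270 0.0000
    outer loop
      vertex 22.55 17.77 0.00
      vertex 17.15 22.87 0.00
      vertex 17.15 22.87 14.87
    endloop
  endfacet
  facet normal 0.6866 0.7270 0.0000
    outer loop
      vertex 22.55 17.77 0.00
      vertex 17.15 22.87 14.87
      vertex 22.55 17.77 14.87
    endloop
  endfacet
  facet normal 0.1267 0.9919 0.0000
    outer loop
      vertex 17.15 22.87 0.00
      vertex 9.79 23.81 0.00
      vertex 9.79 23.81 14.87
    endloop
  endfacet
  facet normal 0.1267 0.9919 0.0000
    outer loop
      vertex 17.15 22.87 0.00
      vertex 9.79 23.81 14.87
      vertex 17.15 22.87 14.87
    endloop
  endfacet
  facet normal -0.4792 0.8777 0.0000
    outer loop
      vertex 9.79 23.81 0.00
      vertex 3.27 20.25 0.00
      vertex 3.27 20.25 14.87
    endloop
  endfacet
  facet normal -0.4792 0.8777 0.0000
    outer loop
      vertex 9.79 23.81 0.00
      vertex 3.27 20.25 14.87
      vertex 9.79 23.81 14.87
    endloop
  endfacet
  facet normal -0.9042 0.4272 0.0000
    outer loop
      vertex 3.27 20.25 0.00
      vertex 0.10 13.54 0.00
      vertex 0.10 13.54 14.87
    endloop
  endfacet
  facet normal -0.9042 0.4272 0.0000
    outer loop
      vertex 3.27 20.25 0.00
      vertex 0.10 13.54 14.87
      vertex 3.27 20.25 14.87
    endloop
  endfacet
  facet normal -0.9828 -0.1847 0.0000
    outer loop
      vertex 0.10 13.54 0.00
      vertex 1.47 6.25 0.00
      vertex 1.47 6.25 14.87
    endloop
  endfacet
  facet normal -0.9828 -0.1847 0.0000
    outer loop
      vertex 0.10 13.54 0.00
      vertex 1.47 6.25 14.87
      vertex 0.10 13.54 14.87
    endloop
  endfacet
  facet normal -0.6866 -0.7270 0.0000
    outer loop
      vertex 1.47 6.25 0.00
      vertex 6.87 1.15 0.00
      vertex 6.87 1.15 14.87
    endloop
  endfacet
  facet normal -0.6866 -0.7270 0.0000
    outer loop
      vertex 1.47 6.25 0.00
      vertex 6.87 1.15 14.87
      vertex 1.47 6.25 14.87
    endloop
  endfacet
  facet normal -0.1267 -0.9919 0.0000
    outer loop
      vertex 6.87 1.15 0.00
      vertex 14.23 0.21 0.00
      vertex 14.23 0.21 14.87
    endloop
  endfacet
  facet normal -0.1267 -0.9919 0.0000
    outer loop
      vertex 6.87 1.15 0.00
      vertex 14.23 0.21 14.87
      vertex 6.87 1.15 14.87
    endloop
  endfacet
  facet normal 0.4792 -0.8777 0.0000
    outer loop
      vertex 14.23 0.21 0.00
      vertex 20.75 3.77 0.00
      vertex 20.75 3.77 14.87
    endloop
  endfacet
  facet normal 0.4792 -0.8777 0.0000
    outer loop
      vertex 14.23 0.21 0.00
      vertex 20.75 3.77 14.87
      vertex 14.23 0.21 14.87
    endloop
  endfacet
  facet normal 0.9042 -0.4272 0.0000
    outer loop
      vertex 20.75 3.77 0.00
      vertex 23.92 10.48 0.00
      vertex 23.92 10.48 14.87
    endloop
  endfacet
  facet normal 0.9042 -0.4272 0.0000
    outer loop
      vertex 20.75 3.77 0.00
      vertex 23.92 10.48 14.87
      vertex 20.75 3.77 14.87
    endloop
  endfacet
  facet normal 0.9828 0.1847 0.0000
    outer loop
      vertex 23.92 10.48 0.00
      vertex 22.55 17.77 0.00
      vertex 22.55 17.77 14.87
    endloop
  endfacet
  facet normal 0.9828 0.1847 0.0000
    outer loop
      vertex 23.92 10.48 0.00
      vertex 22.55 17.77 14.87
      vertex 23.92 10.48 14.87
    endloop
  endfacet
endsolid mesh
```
; perimeter-only toolpath
G21 ; units = mm
G90 ; absolute positioning
G28 ; home
; layer 1
G0 Z2.97
G0 X22.55 Y17.77
G1 X17.15 Y22.87
G1 X9.79 Y23.81
G1 X3.27 Y20.25
G1 X0.10 Y13.54
G1 X1.47 Y6.25
G1 X6.87 Y1.15
G1 X14.23 Y0.21
G1 X20.75 Y3.77
G1 X23.92 Y10.48
G1 X22.55 Y17.77
; layer 2
G0 Z5.95
G0 X22.55 Y17.77
G1 X17.15 Y22.87
G1 X9.79 Y23.81
G1 X3.27 Y20.25
G1 X0.10 Y13.54
G1 X1.47 Y6.25
G1 X6.87 Y1.15
G1 X14.23 Y0.21
G1 X20.75 Y3.77
G1 X23.92 Y10.48
G1 X22.55 Y17.77
; layer 3
G0 Z8.92
G0 X22.55 Y17.77
G1 X17.15 Y22.87
G1 X9.79 Y23.81
G1 X3.27 Y20.25
G1 X0.10 Y13.54
G1 X1.47 Y6.25
G1 X6.87 Y1.15
G1 X14.23 Y0.21
G1 X20.75 Y3.77
G1 X23.92 Y10.48
G1 X22.55 Y17.77
; layer 4
G0 Z11.90
G0 X22.55 Y17.77
G1 X17.15 Y22.87
G1 X9.79 Y23.81
G1 X3.27 Y20.25
G1 X0.10 Y13.54
G1 X1.47 Y6.25
G1 X6.87 Y1.15
G1 X14.23 Y0.21
G1 X20.75 Y3.77
G1 X23.92 Y10.48
G1 X22.55 Y17.77
; layer 5
G0 Z14.87
G0 X22.55 Y17.77
G1 X17.15 Y22.87
G1 X9.79 Y23.81
G1 X3.27 Y20.25
G1 X0.10 Y13.54
G1 X1.47 Y6.25
G1 X6.87 Y1.15
G1 X14.23 Y0.21
G1 X20.75 Y3.77
G1 X23.92 Y10.48
G1 X22.55 Y17.77
M2 ; end

The solid is a regular 10-sided prism (a cylinder approximated with 10 flat sides), circumscribed radius ≈ 12 mm, height ≈ 14.9 mm. Slicing at Δz = 2.97 mm — 5 equal slices spanning the solid's height, so layer i sits at z = i·h/5 — gives 5 non-empty perimeters. Each is a 10-segment closed polygon; G0 lifts to the layer z and rapids to the start vertex, then G1 traces the edges.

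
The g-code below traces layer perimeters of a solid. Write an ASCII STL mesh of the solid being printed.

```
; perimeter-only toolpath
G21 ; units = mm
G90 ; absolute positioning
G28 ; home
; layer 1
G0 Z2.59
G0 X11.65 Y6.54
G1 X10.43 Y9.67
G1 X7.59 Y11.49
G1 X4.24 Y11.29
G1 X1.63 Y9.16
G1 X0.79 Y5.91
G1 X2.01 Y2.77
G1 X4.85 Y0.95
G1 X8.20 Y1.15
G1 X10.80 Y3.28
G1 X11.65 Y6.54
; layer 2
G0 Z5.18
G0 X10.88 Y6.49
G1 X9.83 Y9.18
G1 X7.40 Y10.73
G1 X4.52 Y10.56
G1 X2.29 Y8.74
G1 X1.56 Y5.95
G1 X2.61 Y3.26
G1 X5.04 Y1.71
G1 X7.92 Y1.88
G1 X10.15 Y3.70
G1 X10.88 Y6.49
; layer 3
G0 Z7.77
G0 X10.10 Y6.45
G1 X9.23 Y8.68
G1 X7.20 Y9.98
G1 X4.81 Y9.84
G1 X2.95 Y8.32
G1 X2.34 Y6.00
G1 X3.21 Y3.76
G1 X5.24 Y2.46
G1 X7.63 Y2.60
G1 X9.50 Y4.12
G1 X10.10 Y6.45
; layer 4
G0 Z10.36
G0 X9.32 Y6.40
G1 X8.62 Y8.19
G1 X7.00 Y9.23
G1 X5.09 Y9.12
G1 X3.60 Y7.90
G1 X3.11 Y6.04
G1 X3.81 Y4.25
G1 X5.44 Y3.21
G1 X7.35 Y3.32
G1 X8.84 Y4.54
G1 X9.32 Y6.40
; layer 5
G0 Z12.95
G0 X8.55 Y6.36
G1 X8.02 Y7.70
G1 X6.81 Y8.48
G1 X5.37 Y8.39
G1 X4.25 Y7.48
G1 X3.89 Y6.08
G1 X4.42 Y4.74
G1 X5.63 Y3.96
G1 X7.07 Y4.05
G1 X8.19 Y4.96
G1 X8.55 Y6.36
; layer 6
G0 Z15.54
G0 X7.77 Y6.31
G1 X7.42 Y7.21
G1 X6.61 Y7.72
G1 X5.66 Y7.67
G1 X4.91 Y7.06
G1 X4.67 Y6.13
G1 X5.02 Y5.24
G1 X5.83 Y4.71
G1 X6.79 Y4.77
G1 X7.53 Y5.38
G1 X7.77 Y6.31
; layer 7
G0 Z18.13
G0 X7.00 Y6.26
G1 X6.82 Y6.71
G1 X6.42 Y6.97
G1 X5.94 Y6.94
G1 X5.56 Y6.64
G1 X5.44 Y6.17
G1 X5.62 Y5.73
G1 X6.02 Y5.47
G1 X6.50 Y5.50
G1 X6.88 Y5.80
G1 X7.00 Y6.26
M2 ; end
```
solid part
  facet normal 0.0000 0.0000 -1.0000
    outer loop
      vertex 7.79 12.24 0.00
      vertex 11.03 10.16 0.00
      vertex 12.43 6.58 0.00
    endloop
  endfacet
  facet normal 0.0000 0.0000 -1.0000
    outer loop
      vertex 3.96 12.01 0.00
      vertex 7.79 12.24 0.00
      vertex 12.43 6.58 0.00
    endloop
  endfacet
  facet normal 0.0000 0.0000 -1.0000
    outer loop
      vertex 0.98 9.58 0.00
      vertex 3.96 12.01 0.00
      vertex 12.43 6.58 0.00
    endloop
  endfacet
  facet normal 0.0000 0.0000 -1.0000
    outer loop
      vertex 0.01 5.86 0.00
      vertex 0.98 9.58 0.00
      vertex 12.43 6.58 0.00
    endloop
  endfacet
  facet normal 0.0000 0.0000 -1.0000
    outer loop
      vertex 1.41 2.28 0.00
      vertex 0.01 5.86 0.00
      vertex 12.43 6.58 0.00
    endloop
  endfacet
  facet normal 0.0000 0.0000 -1.0000
    outer loop
      vertex 4.65 0.20 0.00
      vertex 1.41 2.28 0.00
      vertex 12.43 6.58 0.00
    endloop
  endfacet
  facet normal 0.0000 0.0000 -1.0000
    outer loop
      vertex 8.48 0.43 0.00
      vertex 4.65 0.20 0.00
      vertex 12.43 6.58 0.00
    endloop
  endfacet
  facet normal 0.0000 0.0000 -1.0000
    outer loop
      vertex 11.46 2.86 0.00
      vertex 8.48 0.43 0.00
      vertex 12.43 6.58 0.00
    endloop
  endfacet
  facet normal 0.8955 0.3502 0.2745
    outer loop
      vertex 12.43 6.58 0.00
      vertex 11.03 10.16 0.00
      vertex 6.22 6.22 20.72
    endloop
  endfacet
  facet normal 0.5195 0.8092 0.2745
    outer loop
      vertex 11.03 10.16 0.00
      vertex 7.79 12.24 0.00
      vertex 6.22 6.22 20.72
    endloop
  endfacet
  facet normal -0.0576 0.9599 0.2745
    outer loop
      vertex 7.79 12.24 0.00
      vertex 3.96 12.01 0.00
      vertex 6.22 6.22 20.72
    endloop
  endfacet
  facet normal -0.6077 0.7452 0.2745
    outer loop
      vertex 3.96 12.01 0.00
      vertex 0.98 9.58 0.00
      vertex 6.22 6.22 20.72
    endloop
  endfacet
  facet normal -0.9304 0.2426 0.2746
    outer loop
      vertex 0.98 9.58 0.00
      vertex 0.01 5.86 0.00
      vertex 6.22 6.22 20.72
    endloop
  endfacet
  facet normal -0.8955 -0.3502 0.2745
    outer loop
      vertex 0.01 5.86 0.00
      vertex 1.41 2.28 0.00
      vertex 6.22 6.22 20.72
    endloop
  endfacet
  facet normal -0.5195 -0.8092 0.2745
    outer loop
      vertex 1.41 2.28 0.00
      vertex 4.65 0.20 0.00
      vertex 6.22 6.22 20.72
    endloop
  endfacet
  facet normal 0.0576 -0.9599 0.2745
    outer loop
      vertex 4.65 0.20 0.00
      vertex 8.48 0.43 0.00
      vertex 6.22 6.22 20.72
    endloop
  endfacet
  facet normal 0.6077 -0.7452 0.2745
    outer loop
      vertex 8.48 0.43 0.00
      vertex 11.46 2.86 0.00
      vertex 6.22 6.22 20.72
    endloop
  endfacet
  facet normal 0.9304 -0.2426 0.2746
    outer loop
      vertex 11.46 2.86 0.00
      vertex 12.43 6.58 0.00
      vertex 6.22 6.22 20.72
    endloop
  endfacet
endsolid part

The G0 Z moves step by Δz≈2.59 mm. The G1 loops shrink linearly with z, so the solid tapers from its base footprint up to z≈20.7. Closing with a flat bottom cap and the tapered top and triangulating gives 18 facets — a regular 10-sided pyramid, base circumscribed radius ≈ 6.22 mm, apex at z ≈ 20.7 mm.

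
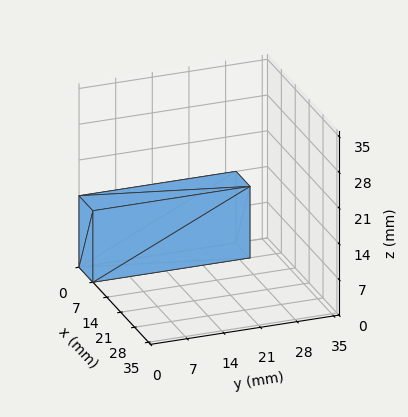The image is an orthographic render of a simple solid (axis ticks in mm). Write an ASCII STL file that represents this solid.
Reading the render: the shape is a rectangular box, roughly 7 × 30 mm footprint and 14 mm tall (dimensions read to the nearest mm from the axis ticks). For the STL, each face is triangulated and given an outward normal.

solid part
  facet normal 0.0000 0.0000 -1.0000
    outer loop
      vertex 7.000 30.000 0.000
      vertex 7.000 0.000 0.000
      vertex 0.000 0.000 0.000
    endloop
  endfacet
  facet normal 0.0000 0.0000 -1.0000
    outer loop
      vertex 0.000 30.000 0.000
      vertex 7.000 30.000 0.000
      vertex 0.000 0.000 0.000
    endloop
  endfacet
  facet normal 0.0000 0.0000 1.0000
    outer loop
      vertex 0.000 0.000 14.000
      vertex 7.000 0.000 14.000
      vertex 7.000 30.000 14.000
    endloop
  endfacet
  facet normal 0.0000 0.0000 1.0000
    outer loop
      vertex 0.000 0.000 14.000
      vertex 7.000 30.000 14.000
      vertex 0.000 30.000 14.000
    endloop
  endfacet
  facet normal 0.0000 -1.0000 0.0000
    outer loop
      vertex 0.000 0.000 0.000
      vertex 7.000 0.000 0.000
      vertex 7.000 0.000 14.000
    endloop
  endfacet
  facet normal 0.0000 -1.0000 0.0000
    outer loop
      vertex 0.000 0.000 0.000
      vertex 7.000 0.000 14.000
      vertex 0.000 0.000 14.000
    endloop
  endfacet
  facet normal 0.0000 1.0000 0.0000
    outer loop
      vertex 7.000 30.000 14.000
      vertex 7.000 30.000 0.000
      vertex 0.000 30.000 0.000
    endloop
  endfacet
  facet normal 0.0000 1.0000 0.0000
    outer loop
      vertex 0.000 30.000 14.000
      vertex 7.000 30.000 14.000
      vertex 0.000 30.000 0.000
    endloop
  endfacet
  facet normal -1.0000 0.0000 0.0000
    outer loop
      vertex 0.000 30.000 14.000
      vertex 0.000 30.000 0.000
      vertex 0.000 0.000 0.000
    endloop
  endfacet
  facet normal -1.0000 0.0000 0.0000
    outer loop
      vertex 0.000 0.000 14.000
      vertex 0.000 30.000 14.000
      vertex 0.000 0.000 0.000
    endloop
  endfacet
  facet normal 1.0000 0.0000 0.0000
    outer loop
      vertex 7.000 0.000 0.000
      vertex 7.000 30.000 0.000
      vertex 7.000 30.000 14.000
    endloop
  endfacet
  facet normal 1.0000 0.0000 0.0000
    outer loop
      vertex 7.000 0.000 0.000
      vertex 7.000 30.000 14.000
      vertex 7.000 0.000 14.000
    endloop
  endfacet
endsolid part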